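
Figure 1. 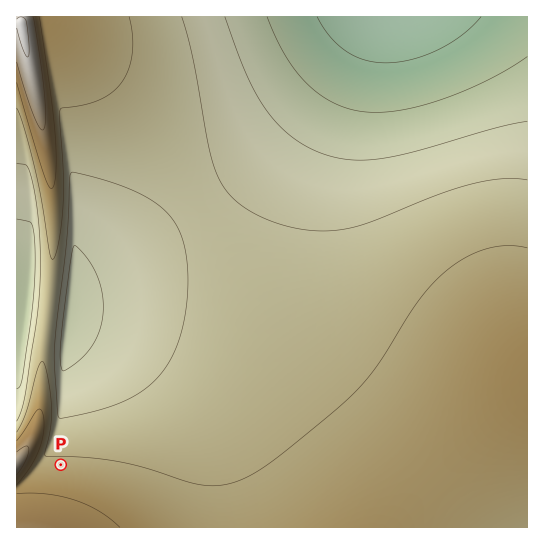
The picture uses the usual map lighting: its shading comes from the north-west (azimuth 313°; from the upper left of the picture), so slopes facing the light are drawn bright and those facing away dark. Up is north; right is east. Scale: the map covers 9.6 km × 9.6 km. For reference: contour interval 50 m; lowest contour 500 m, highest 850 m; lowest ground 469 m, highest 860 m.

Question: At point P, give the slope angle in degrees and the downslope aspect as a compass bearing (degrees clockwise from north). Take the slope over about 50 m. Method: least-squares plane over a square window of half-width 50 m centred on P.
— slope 4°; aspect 3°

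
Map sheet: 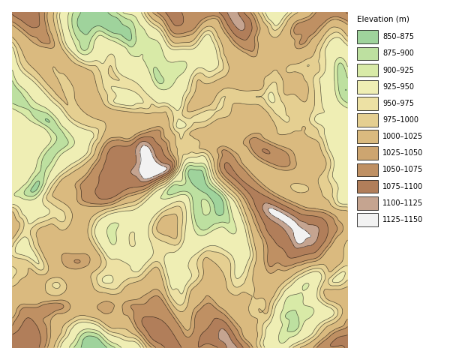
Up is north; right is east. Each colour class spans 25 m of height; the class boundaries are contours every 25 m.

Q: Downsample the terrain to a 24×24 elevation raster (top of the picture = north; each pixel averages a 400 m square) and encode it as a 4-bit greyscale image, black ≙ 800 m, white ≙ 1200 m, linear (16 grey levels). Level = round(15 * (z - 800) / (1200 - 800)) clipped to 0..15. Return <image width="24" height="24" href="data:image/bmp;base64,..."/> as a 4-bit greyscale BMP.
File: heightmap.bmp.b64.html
<image width="24" height="24" href="data:image/bmp;base64,Qk2WAQAAAAAAAHYAAAAoAAAAGAAAABgAAAABAAQAAAAAACABAAATCwAAEwsAABAAAAAAAAAAAAAAABEREQAiIiIAMzMzAERERABVVVUAZmZmAHd3dwCIiIgAmZmZAKqqqgC7u7sAzMzMAN3d3QDu7u4A////ALuWQzVoqqq7l1VnqqqYZWeKupq6h1RFeZqpiIiaqYqoh2RFV4iIiIiJl3iIh3VVeIh3iGZ4hmiHeIdVd3d4iGZndWeHaJh2dmZ4mHVVZVd2V6qqh2aIh1VlZ1VVWKvLqHeHh1VWeGRFaavMqXVniGZVZ2M0esy6mFVniamGVVM1irmIdlNYiquqdDNIqoh4dVRGeau8yEN6qIiIdVVFZ6q8uWWKiaqIdVVUVpqsqHeIipiIZVVEVniJl3iIiIeHVVRFd4iIh3Z4iHd2VURXeHZmZXh3d2d3VEV3iHZlVWiHd2eHVFeIiHZVRFd4iHh3VGiIdmZVRVVniIiHZHiXVFVEVmVomYiIZYqWQ0M1aZd5uXiZd6qWMzNGiqqbuWaKmQ=="/>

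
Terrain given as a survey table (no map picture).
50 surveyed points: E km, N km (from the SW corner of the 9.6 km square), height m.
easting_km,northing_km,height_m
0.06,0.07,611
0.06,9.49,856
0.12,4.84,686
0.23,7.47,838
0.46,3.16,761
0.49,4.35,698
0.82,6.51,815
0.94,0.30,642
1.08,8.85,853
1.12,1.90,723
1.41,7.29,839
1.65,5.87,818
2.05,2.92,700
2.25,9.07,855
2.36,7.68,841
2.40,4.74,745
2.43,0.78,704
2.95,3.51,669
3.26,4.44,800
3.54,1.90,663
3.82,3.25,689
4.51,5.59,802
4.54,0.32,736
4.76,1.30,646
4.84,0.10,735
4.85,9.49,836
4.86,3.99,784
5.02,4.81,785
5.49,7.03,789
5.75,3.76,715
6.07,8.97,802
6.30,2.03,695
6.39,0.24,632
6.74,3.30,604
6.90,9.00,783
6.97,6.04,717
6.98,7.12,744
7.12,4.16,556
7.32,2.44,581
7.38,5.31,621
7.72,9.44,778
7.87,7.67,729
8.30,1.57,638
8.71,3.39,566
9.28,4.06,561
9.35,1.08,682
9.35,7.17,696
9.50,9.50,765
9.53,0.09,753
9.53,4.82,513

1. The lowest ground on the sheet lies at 495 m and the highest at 860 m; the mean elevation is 725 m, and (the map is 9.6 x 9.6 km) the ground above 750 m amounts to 37.9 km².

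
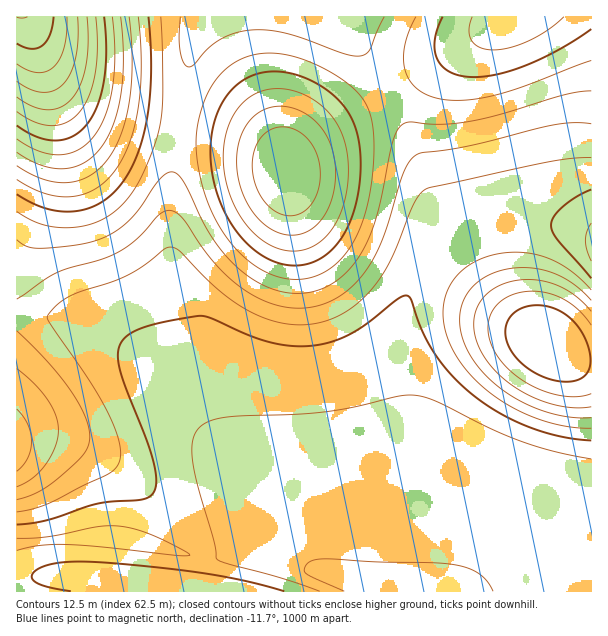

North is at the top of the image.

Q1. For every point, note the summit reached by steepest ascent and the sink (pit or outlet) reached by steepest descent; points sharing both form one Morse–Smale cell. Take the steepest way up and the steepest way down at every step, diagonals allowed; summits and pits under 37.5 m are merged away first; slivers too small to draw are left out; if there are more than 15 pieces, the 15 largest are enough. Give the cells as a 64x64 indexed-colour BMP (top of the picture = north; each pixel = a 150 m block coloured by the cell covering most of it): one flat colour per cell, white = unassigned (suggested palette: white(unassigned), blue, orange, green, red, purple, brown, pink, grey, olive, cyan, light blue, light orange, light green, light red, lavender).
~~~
<image width="64" height="64" href="data:image/bmp;base64,Qk12CAAAAAAAAHYAAAAoAAAAQAAAAEAAAAABAAQAAAAAAAAIAAATCwAAEwsAABAAAAAAAAAA////ALR3HwAOf/8ALKAsACgn1gC9Z5QAS1aMAMJ34wB/f38AIr28AM++FwDox64AeLv/AIrfmACWmP8A1bDFAGZmZmZmZmZmZmZmZmZmZmZmZmERERESIiInd3d3d3d3ZmZmZmZmZmZmZmZmZmZmZmZhEREREREiIid3d3d3d3dmZmZmZmZmZmZmZmZmZmZmYRERERERESIiInd3d3d3d2ZmZmZmZmZmZmZmZmZmZmYRERERERERIiIiJ3d3d3d3ZmZmZmZmZmZmREREZmZmYREREREREREiIiIid3d3d3dEZmZmZmZkREREREREZmYRERERERERESIiIiInd3d3d0REREREREREREREREREQRERERERERERIiIiIiJ3d3d3RERERERERERERERERERBERERERERERIiIiIiIid3d3dERERERERERERERERERBEREREREREREiIiIiIiInd3d0RERERERERERERERERBERERERERERESIiIiIiIiIid3RERERERERERERERERBERERERERERERIiIiIiIiIiIiJEREREREREREREREREEREREREREREREiIiIiIiIiIiIkREREREREREREREREEREREREREREREiIiIiIiIiIiIiREREREREREREREREERERERERERERESIiIiIiIiIiIiJEREREREREREREREQRERERERERERERIiIiIiIiIiIiIkREREREREREREREQREREREREREREREiIiIiIiIiIiIiREREREREREREREQREREREREREREREiIiIiIiIiIiIiJEREREREREREREQxERERERERERERESIiIiIiIiIiIiIkRERERERERERERBERERERERERERERIiIiIiIiIiIiIiRERERERERERERDERERERERERERERIiIiIiIiIiIiIiJERERERERERERDMREREREREREREREiIiIiIiIiIiIiIkRERERERERERDMRERERERERERERESIiIiIiIiIiIiIiREREREREREREMxERERERERERERERIiIiIiIiIiIiIiJEREREREREREMzEREREREREREREREiIiIiIiIiIiIiIkREREREREREMzEREREREREREREREiIiIiIiIiIiIiIiREREREREREMzMRERERERERERERESIiIiIiIiIiIiIiJEREREREREMzMxERERERERERERERIiIiIiIiIiIiIiIkRERERERDMzMzERERERERERERERESIiIiIiIiIiIiIiRERERERDMzMzMRERERERERERERERIiIiIiIiIiIiIiJEREREQzMzMzMREREREREREREREREiIiIiIiIiIiIiIkRDMzMzMzMzMxERERERERERERERERIiIiIiIiIiIiIiMzMzMzMzMzMzEREREREREREREREREiIiIiIiIiIiIiIzMzMzMzMzMzMRERERERERERERERESIiIiIiIiIiIiIjMzMzMzMzMzMxEREREREREREREREREiIiIiIiIiIiIiMzMzMzMzMzMzERERERERERERERERESIiIiIiIiIiIiIzMzMzMzMzMzEREREREREREREREREREiIiIiIiIiIiIjMzMzMzMzMzMRERERERERERERERERESIiIiIiIiIiIiMzMzMzMzMzMxERERERERERERERERERIiIiIiIiIiIiIzMzMzMzMzMzERERERERERERERERERESIiIiIiIiIiIjMzMzMzMzMzMRERERERERERERERERERFSIiIiIiIiIiMzMzMzMzMzMxEREREREREREREREREREVVSIiIiIiIlUzMzMzMzMzMzERERERERERERERERERERVVVVVVVVVVVTMzMzMzMzMzMRERERERERERERERERERFVVVVVVVVVVVMzMzMzMzMzMxERERERERERERERERERFVVVVVVVVVVVUzMzMzMzMzMzEREREREREREREREREREVVVVVVVVVVVVTMzMzMzMzMzMRERERERERERERERERERVVVVVVVVVVVVMzMzMzMzMzMxERERERERERERERERERFVVVVVVVVVVVUzMzMzMzMzMzERERERERERERERERERFVVVVVVVVVVVVTMzMzMzMzMzMxEREREREREREREREREVVVVVVVVVVVVVMzMzMzMzMzMzEREREREREREREREREVVVVVVVVVVVVVUzMzMzMzMzMzMRERERERERERERERERVVVVVVVVVVVVVTMzMzMzMzMzMxERERERERERERERERVVVVVVVVVVVVVVMzMzMzMzMzMzERERERERERERERERFVVVVVVVVVVVVVUzMzMzMzMzMzMRERERERERERERERFVVVVVVVVVVVVVVTMzMzMzMzMzMxEREREREREREREREVVVVVVVVVVVVVVVMzMzMzMzMzMzMREREREREREREREVVVVVVVVVVVVVVVUzMzMzMzMzMzMxERERERERERERERVVVVVVVVVVVVVVVTMzMzMzMzMzMzERERERERERERERVVVVVVVVVVVVVVVVMzMzMzMzMzMzMRERERERERERERFVVVVVVVVVVVVVVVUzMzMzMzMzMzMxERERERERERERFVVVVVVVVVVVVVVVVTMzMzMzMzMzMzERERERERERERFVVVVVVVVVVVVVVVVVMzMzMzMzMzMzMxEREREREREREVVVVVVVVVVVVVVVVVUzMzMzMzMzMzMzEREREREREREVVVVVVVVVVVVVVVVVVTMzMzMzMzMzMzMxEREREREREVVVVVVVVVVVVVVVVVVV"/>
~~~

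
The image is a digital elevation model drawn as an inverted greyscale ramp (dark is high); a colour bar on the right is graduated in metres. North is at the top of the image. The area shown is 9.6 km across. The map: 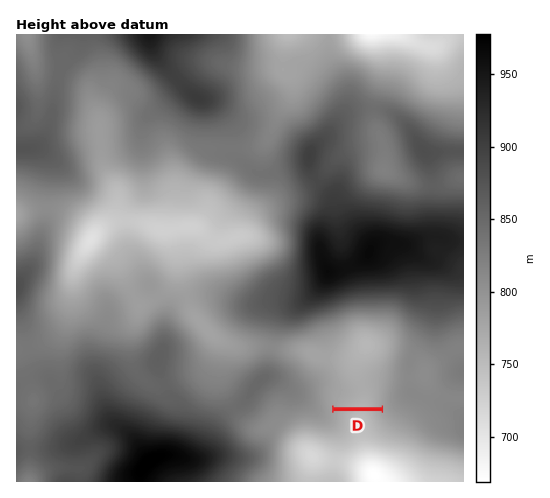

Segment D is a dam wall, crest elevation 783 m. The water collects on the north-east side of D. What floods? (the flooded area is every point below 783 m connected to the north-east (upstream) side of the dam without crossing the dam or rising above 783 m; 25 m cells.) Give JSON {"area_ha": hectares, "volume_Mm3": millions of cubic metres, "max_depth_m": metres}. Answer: {"area_ha": 213.4, "volume_Mm3": 23.64, "max_depth_m": 27}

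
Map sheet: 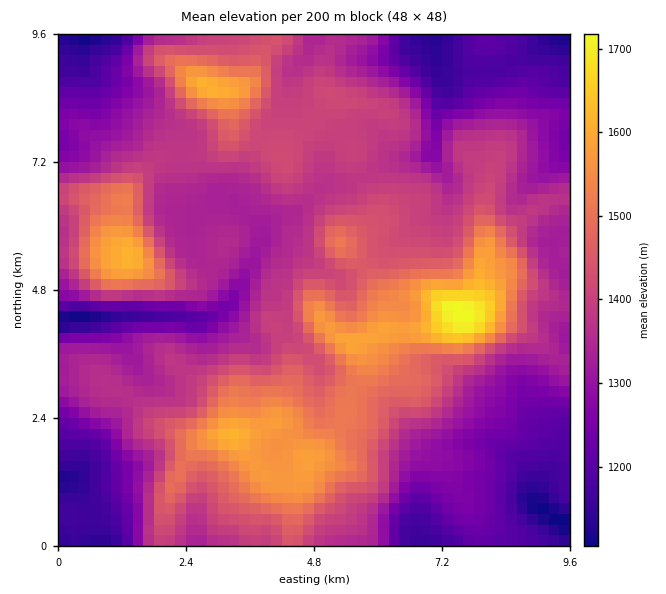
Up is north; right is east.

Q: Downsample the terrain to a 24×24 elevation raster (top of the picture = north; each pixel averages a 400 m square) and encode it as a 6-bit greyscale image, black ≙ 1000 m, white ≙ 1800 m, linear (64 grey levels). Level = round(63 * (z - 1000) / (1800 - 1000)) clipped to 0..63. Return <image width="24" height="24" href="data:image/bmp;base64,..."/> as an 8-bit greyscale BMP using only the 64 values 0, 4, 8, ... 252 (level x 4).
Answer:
<image width="24" height="24" href="data:image/bmp;base64,Qk12BgAAAAAAADYEAAAoAAAAGAAAABgAAAABAAgAAAAAAEACAAATCwAAEwsAAAABAAAAAAAAAAAAAAEBAQACAgIAAwMDAAQEBAAFBQUABgYGAAcHBwAICAgACQkJAAoKCgALCwsADAwMAA0NDQAODg4ADw8PABAQEAAREREAEhISABMTEwAUFBQAFRUVABYWFgAXFxcAGBgYABkZGQAaGhoAGxsbABwcHAAdHR0AHh4eAB8fHwAgICAAISEhACIiIgAjIyMAJCQkACUlJQAmJiYAJycnACgoKAApKSkAKioqACsrKwAsLCwALS0tAC4uLgAvLy8AMDAwADExMQAyMjIAMzMzADQ0NAA1NTUANjY2ADc3NwA4ODgAOTk5ADo6OgA7OzsAPDw8AD09PQA+Pj4APz8/AEBAQABBQUEAQkJCAENDQwBEREQARUVFAEZGRgBHR0cASEhIAElJSQBKSkoAS0tLAExMTABNTU0ATk5OAE9PTwBQUFAAUVFRAFJSUgBTU1MAVFRUAFVVVQBWVlYAV1dXAFhYWABZWVkAWlpaAFtbWwBcXFwAXV1dAF5eXgBfX18AYGBgAGFhYQBiYmIAY2NjAGRkZABlZWUAZmZmAGdnZwBoaGgAaWlpAGpqagBra2sAbGxsAG1tbQBubm4Ab29vAHBwcABxcXEAcnJyAHNzcwB0dHQAdXV1AHZ2dgB3d3cAeHh4AHl5eQB6enoAe3t7AHx8fAB9fX0Afn5+AH9/fwCAgIAAgYGBAIKCggCDg4MAhISEAIWFhQCGhoYAh4eHAIiIiACJiYkAioqKAIuLiwCMjIwAjY2NAI6OjgCPj48AkJCQAJGRkQCSkpIAk5OTAJSUlACVlZUAlpaWAJeXlwCYmJgAmZmZAJqamgCbm5sAnJycAJ2dnQCenp4An5+fAKCgoAChoaEAoqKiAKOjowCkpKQApaWlAKampgCnp6cAqKioAKmpqQCqqqoAq6urAKysrACtra0Arq6uAK+vrwCwsLAAsbGxALKysgCzs7MAtLS0ALW1tQC2trYAt7e3ALi4uAC5ubkAurq6ALu7uwC8vLwAvb29AL6+vgC/v78AwMDAAMHBwQDCwsIAw8PDAMTExADFxcUAxsbGAMfHxwDIyMgAycnJAMrKygDLy8sAzMzMAM3NzQDOzs4Az8/PANDQ0ADR0dEA0tLSANPT0wDU1NQA1dXVANbW1gDX19cA2NjYANnZ2QDa2toA29vbANzc3ADd3d0A3t7eAN/f3wDg4OAA4eHhAOLi4gDj4+MA5OTkAOXl5QDm5uYA5+fnAOjo6ADp6ekA6urqAOvr6wDs7OwA7e3tAO7u7gDv7+8A8PDwAPHx8QDy8vIA8/PzAPT09AD19fUA9vb2APf39wD4+PgA+fn5APr6+gD7+/sA/Pz8AP39/QD+/v4A////ADAwMEx4fGx4fICIiHh0bFA0NDxERDw0LDQ0OEx8hHSEjJCYmIh8dFQ8PExMRDgkJCw0QFSAlISMnKiwsKCMhGxMSFBQRDQoNCwwQFRwmJSYrLS0uLCklHRcWFhQSDg0ODg4SGR0kKiwuLSwtLSklHhkXFhQSEA8PERMWHSElKS4vLS0rKSgmIRwaGBUTEhEQFhobHR4fIikrKysoJyknJCIhGxgVExISGhwdHBsdHyQnJicmJCgoJiYkHxoXFBUWGhwbGRseHR8hICMjIykrKSckIh8aGBgaFhcXGBsbGBkbHSAhKC4uLSssLiwkHhwaCgsNDxARERQYHh8lLCorLS0yNzcvJR0aExUYFxgXGBYWHR4mKCQoKywzNjYxJh4cGyQrKigiHBoXGx0hISElJykrLDAuKR8aHykvMCgdGxsaGRwdISUjIiMjJCwtJxwaHiguLSIbGxsbGRsdJCcjISEgICgqIRsaHyUpJx0bGhoaGhscICIiIiAfHiMiHh0bISUoJx0bGxoaGx0dHR4fIB8eHCAgGxwcGhwfIR4dHRwcHiEfHR4eHR0aGx8gHBgXFRcaHB4eHiAhICEgHyAfHRsWHB8fHRgUFRYXGRwdHiMkISAgIB8fHh0WGRscGxcUFBMVFxoeJSkpIiAgICAgHxwTEhQWFhUUEBASFRokLzAuJx8fIR8dGxYPDRAREhEPDQ0QFyAoKigmJR4dHhsYFA8MDQ8ODg8OCwoMFB4gICEhIiEcHBsZEw0LDRAQDwwLA=="/>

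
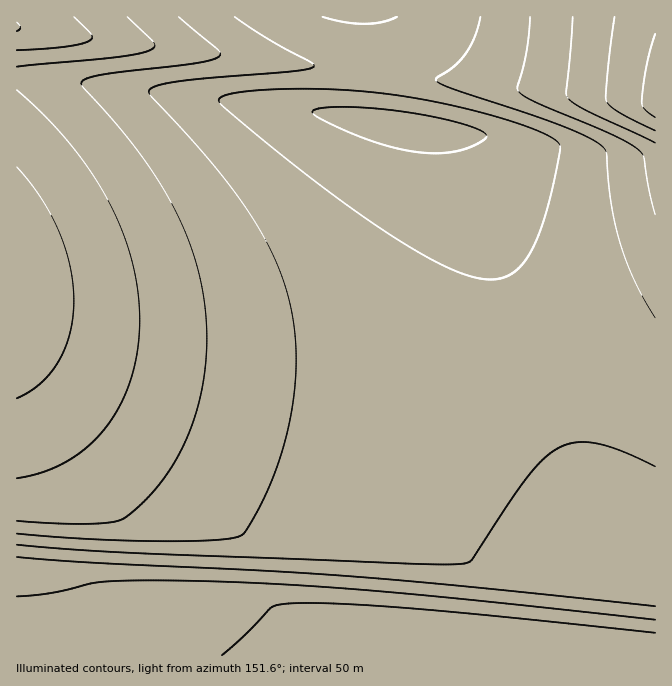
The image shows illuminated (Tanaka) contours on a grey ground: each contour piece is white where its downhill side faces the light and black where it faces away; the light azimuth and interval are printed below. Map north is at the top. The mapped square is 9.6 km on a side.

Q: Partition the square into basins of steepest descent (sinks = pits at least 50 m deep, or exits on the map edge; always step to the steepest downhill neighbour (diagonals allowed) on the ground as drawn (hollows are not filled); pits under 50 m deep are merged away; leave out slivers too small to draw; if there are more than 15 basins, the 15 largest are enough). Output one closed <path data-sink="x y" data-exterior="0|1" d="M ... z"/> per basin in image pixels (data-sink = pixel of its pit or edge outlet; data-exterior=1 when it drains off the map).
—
<path data-sink="17 283" data-exterior="1" d="M28 76l-12 1 1 579 614-1 0-20 7-48-2-9-13-18-32-53-30-60-18-44-29-81-35-129-16-53-5-7-121-19z"/><path data-sink="655 103" data-exterior="1" d="M655 16l-281 1 4 13 0 35-7 53 4 3 79 10 5 2 4 7 51 182 29 81 18 44 30 60 32 53 13 18 2 9-7 48 1 21 24-1z"/><path data-sink="17 27" data-exterior="1" d="M374 16l-357 0-1 59 354 44 8-54 0-35-2-12z"/>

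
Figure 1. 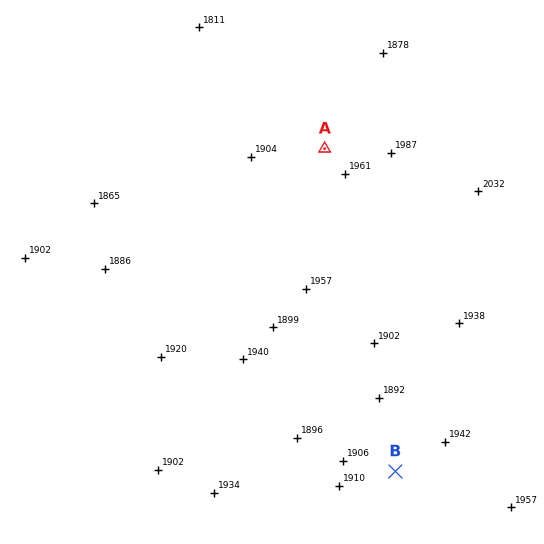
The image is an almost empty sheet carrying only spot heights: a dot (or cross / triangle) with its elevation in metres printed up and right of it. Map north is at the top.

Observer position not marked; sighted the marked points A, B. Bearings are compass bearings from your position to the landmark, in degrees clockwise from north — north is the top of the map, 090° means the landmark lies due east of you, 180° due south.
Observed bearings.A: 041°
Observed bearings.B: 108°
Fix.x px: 122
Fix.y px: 382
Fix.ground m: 1905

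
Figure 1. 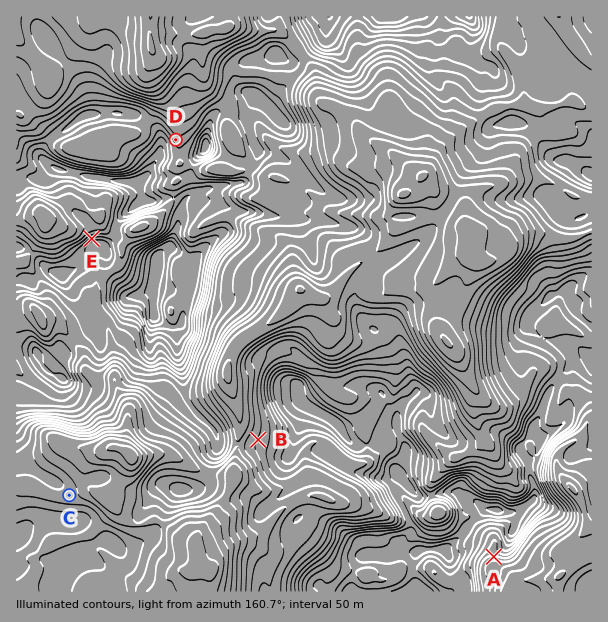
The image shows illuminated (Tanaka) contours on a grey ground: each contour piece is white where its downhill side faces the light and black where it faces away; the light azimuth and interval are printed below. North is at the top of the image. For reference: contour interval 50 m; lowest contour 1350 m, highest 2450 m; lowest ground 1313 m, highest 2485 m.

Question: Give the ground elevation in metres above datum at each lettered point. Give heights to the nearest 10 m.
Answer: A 1990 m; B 1810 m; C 1580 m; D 1980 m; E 2160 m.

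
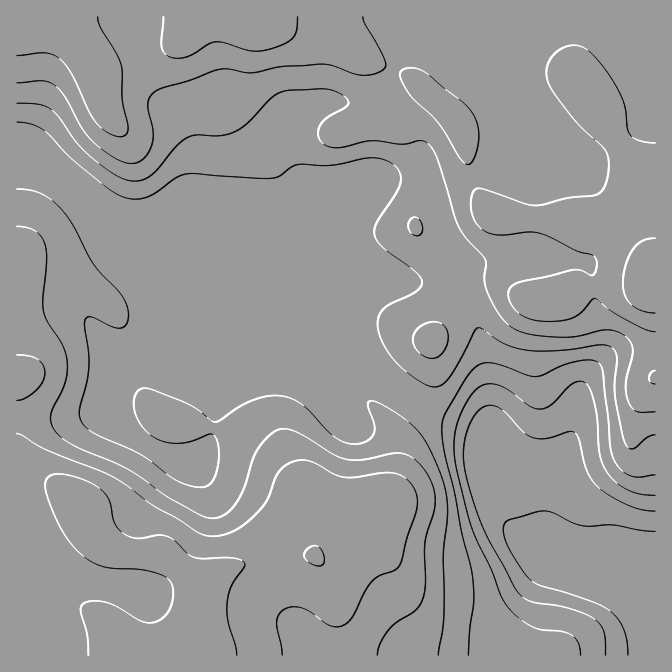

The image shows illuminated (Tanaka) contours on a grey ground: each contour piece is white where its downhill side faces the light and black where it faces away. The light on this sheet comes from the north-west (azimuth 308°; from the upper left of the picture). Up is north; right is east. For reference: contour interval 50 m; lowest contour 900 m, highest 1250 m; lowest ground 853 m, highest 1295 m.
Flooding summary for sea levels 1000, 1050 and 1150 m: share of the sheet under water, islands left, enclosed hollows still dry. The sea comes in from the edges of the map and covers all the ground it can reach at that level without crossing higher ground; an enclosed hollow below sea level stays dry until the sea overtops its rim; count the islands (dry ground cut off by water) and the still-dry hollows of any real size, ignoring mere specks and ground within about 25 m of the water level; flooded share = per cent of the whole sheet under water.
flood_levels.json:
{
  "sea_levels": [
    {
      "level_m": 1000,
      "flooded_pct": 10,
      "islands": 0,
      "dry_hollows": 0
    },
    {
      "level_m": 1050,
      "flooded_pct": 13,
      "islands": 0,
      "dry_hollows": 0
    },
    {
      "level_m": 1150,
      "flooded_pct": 51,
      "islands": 0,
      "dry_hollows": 0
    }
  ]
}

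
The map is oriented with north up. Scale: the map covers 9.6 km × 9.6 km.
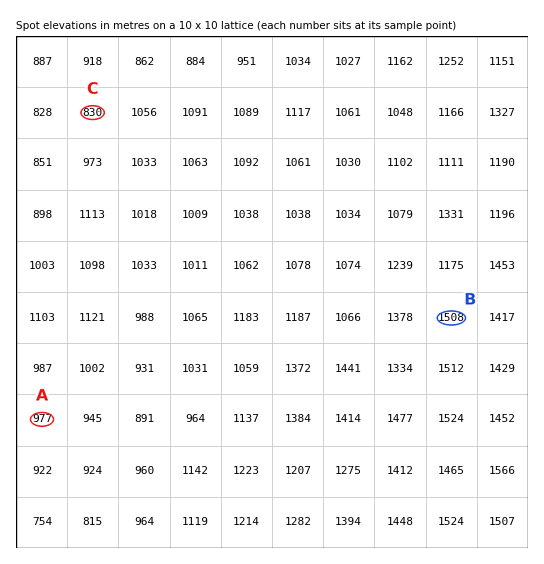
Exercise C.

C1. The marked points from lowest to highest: C A B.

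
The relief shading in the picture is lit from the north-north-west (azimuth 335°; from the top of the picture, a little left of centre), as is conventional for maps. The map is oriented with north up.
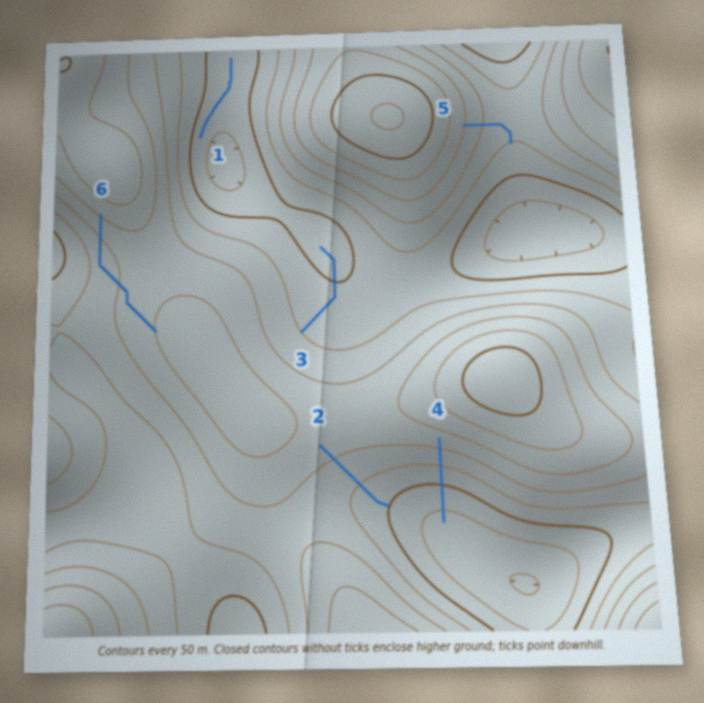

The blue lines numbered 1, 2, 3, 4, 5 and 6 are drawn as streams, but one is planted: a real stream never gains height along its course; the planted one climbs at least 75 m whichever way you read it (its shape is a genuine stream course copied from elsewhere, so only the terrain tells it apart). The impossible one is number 6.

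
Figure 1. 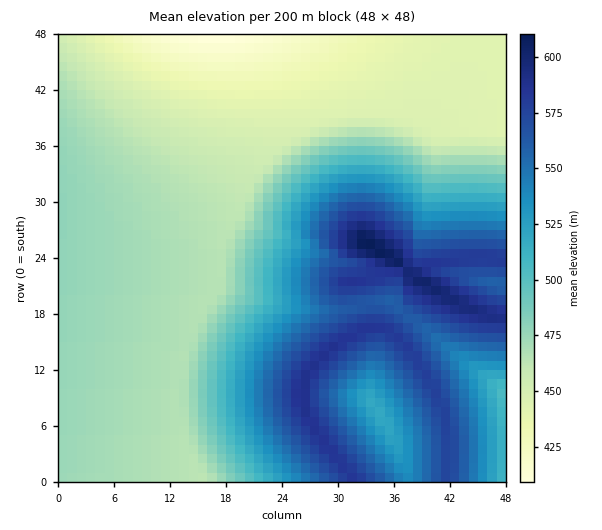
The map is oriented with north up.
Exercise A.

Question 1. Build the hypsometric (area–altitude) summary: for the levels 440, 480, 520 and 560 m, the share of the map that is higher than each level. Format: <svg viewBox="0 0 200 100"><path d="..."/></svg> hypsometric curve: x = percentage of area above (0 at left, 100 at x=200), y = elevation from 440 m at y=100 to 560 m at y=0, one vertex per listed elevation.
<svg viewBox="0 0 200 100"><path d="M184 100l-94-33-21-34-34-33"/></svg>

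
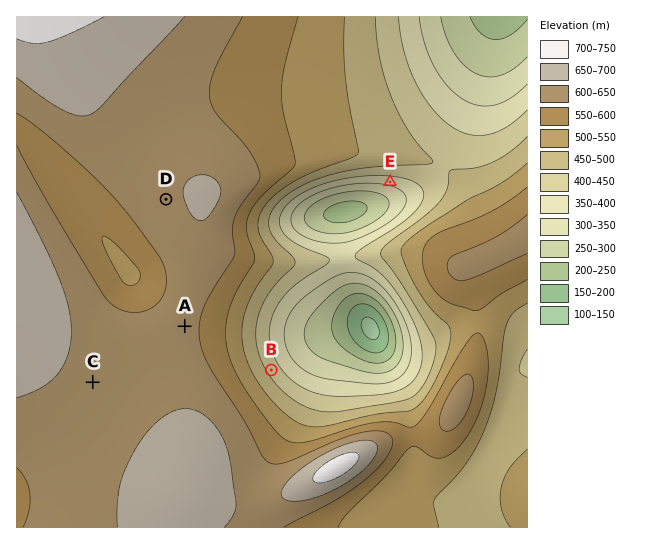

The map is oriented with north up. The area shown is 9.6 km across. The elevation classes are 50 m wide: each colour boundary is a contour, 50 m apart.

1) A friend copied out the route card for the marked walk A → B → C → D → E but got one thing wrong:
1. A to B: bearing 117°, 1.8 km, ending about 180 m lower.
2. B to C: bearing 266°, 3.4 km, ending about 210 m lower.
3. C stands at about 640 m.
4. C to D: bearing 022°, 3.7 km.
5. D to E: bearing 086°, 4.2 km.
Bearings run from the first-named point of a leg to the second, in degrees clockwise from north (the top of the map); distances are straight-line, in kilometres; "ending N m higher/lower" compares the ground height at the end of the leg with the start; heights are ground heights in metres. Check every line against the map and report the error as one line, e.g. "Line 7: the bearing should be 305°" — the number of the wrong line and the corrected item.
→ Line 2: it should read "ending about 210 m higher".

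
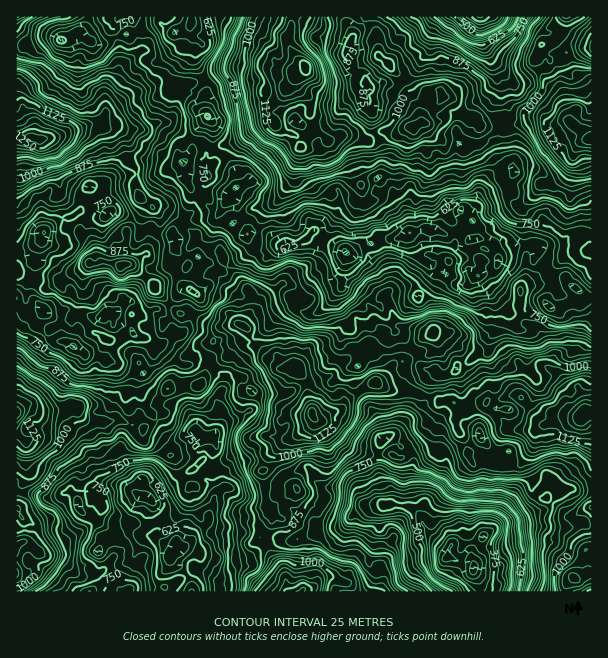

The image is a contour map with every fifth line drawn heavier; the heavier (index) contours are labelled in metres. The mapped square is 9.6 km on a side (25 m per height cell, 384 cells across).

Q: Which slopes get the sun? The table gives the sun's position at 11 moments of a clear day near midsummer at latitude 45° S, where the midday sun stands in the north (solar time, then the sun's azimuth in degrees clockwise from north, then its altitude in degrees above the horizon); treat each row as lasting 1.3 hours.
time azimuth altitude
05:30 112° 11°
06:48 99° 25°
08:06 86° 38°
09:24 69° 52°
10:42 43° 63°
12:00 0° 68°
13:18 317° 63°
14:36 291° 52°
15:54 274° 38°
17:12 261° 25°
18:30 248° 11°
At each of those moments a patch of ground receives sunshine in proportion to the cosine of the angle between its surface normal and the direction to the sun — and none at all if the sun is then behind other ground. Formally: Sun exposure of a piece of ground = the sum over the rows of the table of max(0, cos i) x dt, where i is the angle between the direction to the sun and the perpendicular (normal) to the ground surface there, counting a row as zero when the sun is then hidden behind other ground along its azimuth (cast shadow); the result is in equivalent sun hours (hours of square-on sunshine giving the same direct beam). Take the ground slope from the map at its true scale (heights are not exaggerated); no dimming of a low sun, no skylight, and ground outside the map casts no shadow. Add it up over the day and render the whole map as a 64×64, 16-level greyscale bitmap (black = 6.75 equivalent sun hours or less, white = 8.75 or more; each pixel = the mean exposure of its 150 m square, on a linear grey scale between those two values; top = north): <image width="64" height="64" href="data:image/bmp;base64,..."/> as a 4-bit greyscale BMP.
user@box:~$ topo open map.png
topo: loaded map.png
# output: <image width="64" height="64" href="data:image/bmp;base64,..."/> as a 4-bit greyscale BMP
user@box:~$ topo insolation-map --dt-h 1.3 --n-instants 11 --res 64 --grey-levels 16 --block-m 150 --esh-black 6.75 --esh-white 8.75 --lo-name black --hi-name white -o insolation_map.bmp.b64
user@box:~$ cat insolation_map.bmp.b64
<image width="64" height="64" href="data:image/bmp;base64,Qk12CAAAAAAAAHYAAAAoAAAAQAAAAEAAAAABAAQAAAAAAAAIAAATCwAAEwsAABAAAAAAAAAAAAAAABEREQAiIiIAMzMzAERERABVVVUAZmZmAHd3dwCIiIgAmZmZAKqqqgC7u7sAzMzMAN3d3QDu7u4A////ADAWq7i+//zd7sy87Li+7t7cm6ze7Ku7mJvd3JiLuat1ulScvN7/7t7e673su6zu7d697c7cu8l5rJmrmJuYzuze2Fve7///7e3d3uzdus3c3c3bvN2cyqrKSHu4eYrN/+7Kac7M7f/szO7uy93Myrurqavd3Yy7iKo1VImHrO3/3u68urrf7/qK7t2r277qmrqs3dzNu8pEmFRGmGfN7d7u7c3JrN7+66q9y83M3u/u7u7d3t7JyFN4Z3a6iL7d7t7s3uyazu3Llaq93d3v273v3tzOu9qIZDiSZpl63u7tzuzN7dvu3e3amr7bvO3Mzd+8vMy6ynpzRSIAaIvM3v7u3szdy67u7f7KzMvdzP/tzal87LrKmYMAAAABa+3u2u2rvtm8ve3bzJqa3e3e/9zOuGre7cmahgAAACNonO7d7JveuN687raYvbne677v267qmFhWeqmkAAAABXzs7t3pNYy83tzMiqvu6a24nu7uztyZmZl3hjEAAAE2rv3Nvd2EaKrLhnmojf/9mYZ8zu7clmZ3hFYxABRDQBOO/9qt3tl4rcyWc0ec3/7NqL7M3uvGRGeFaFEVi6iZuoebzdyqmnWLzMlCEnzd/uutzcmGaZdGiGaquazL7//+x0ibyXd1iJvN76QI7+7t3am9yWIniInO7v67/q3//+25U0ZFzburmHmKmbve7c3LmsnNyVFkaL3e/avane3adoqpdErv7r3M2piu29rMvLut3e7smIdUaIvbfNyty5qqncyqm5zdzMzd2u/8ynaZjMzdzdzMqnRDRXu+6863nf/u7tyqitzNy+/+7//rqHq8vcvO3N7tyIlVma3d7ti/7t7+7e3t3u78vu7v/v6Xisq4ib7t3e3aqnhorc3f/d663u7u7+7d3Mze7v/uy6iHy7vMzu3d7e1kaarO7/7+/szsze7u7cy6eL7d7/7d7KV83Mm9vf7s7tu9/+3M7e/+79vd7v7bu9ypu8vN3t/+/Gruuqu87u7u3u7v7t3N7t3d3N7szqq829zNzKve3d3v26mXre7e7tzL3u7u/r7uzu793dur3Lu87L25fc7u3u/M3Jv//+3u29///sqcvd3O7u7uu7zKzb3bm6m/7e7u7d7Lzv/u7e7f/////tyr3d7sqp3t3Kzt7paJvN7+3u3u7e7+3e3d7s7////Lzt3N3tu7uq3tvey5eb7v/u3O7e7LzO7uyYve3O7//t7u7bzdy83s3cv/7u3u/u797euc3dzO3u3bmb3s///u7u7sze7u7+p5zf/+7//u/t/u/Mzt3u7u7t3cu97/78uYm6vO7u7+vM3v/uzeyojN7s3O7Mut7v7u7MvLvP//nLmYeJzt3e7d3/7umIrM2s3qdbzrzdz//t3d7Jy73+/cvcvNzMvM3Lve/r28jc3sx3iMvLu93u7u7L79q5ze7+zO7tzMy7zcrv7qz+3uvbtAJt7dq8ve7Lze7u3LvL3e7u7u3MzN3e7v7Zjv7v3ZVUdp7u7e7u7cyqz+3srM3N7u7u3rqt7d7v/LrO3u7svtzdzM3/7+3tzcuKve2Mve7t3tzdqs7d7//srP/t7tuu7Mvd3f7s3u3u26nN7pys7dzd3+7unMzv/+7//bzu7c3O/+7t3e7/ze3dze7+tn7v3d7u7u7v3e7+3v7si9zd/t7+3/3d7u3e3Nurrv7Hib7e7v///uy8rMqc7+12i//+3N7e6r7+7u7My3nM7bhmRZq93d3/7ZRoi8u83IiM//29ztusz+7u7+3K27y5qrmId4mJ3v6mR4e9vMzMuqq9/6q5vM3O/u7v3ch6ZXndzau6loe73cu73avJeLvdzL3/6Yi+7t3u7N7t3rh2je3v7dvNqYYleK39p2nLxlne3O/9vO3t7d3szu3Mymq9/NzP7tqqRjOLvt3KzMu3JWvLms3e/e7uzcqpzKrMyqd679/duZi6h3m97c/ruXtQFDRHmb3r3u3N7dyoZ3dTQjrdnLt2qqvInOzs3rhomaMAE0VprezM7d7/yYVkd3dUJruZmJy7maqa3d3IVGmlIQADaZjOy83b3v/aZEZEiKuDeIe5et27uqrLimRJyodYiDNYq6u8m87u/tlEADv+7cearIenu93/26p4VozLjd7dyJurvJq9re7d2GESnf7f/M/+zLmc7tzM25dZzt7t3t3d3c7e7MvN3LyphWne7//u7d7t7sqrzu3tuprdz/7t3LrN3u3t7uypiYd5v9y97d7buu7v/uve7t7sve3+7+3Mu8zO7e3u64c4d2nP29/c3szK3u/+3v7t3u3O3f7v67zMu87t7O7aZ1qGa87Jrcu+27zu///czuzO3c7u29/b3uy53t7s3buoinab7c3NyqzsvO7+//7tvM7dzO7//9zt27q97u7qu7qHV63c7riIu92L3u7c3u65ze287t78zd27ur3u7tzMzJVZy67e67m8vFqN7dy83ZrLqq7u/9eLuqy4i/7tzMzKur267u7sqLyYSu3u3v7anLi6vv7srNy7zMyZ7uyrvLqpvLzu7umYu3mO7u7t7LiKqsvu/u3O/szMzKru/5q8ubirze7f28qop67u7tzMhqqcu97u7Nvcyq3Jau7+iM3KuorN7M7a3MmYzu7c3LhGRUmqv/7bu7qXesu9rOyYe7uqub3t3tirvYnO7szNqGZGM2i+/smUEzNWrM7aqYmIu5zJnO7e7LzLnd7czcp3VGlzVqvZiF"/>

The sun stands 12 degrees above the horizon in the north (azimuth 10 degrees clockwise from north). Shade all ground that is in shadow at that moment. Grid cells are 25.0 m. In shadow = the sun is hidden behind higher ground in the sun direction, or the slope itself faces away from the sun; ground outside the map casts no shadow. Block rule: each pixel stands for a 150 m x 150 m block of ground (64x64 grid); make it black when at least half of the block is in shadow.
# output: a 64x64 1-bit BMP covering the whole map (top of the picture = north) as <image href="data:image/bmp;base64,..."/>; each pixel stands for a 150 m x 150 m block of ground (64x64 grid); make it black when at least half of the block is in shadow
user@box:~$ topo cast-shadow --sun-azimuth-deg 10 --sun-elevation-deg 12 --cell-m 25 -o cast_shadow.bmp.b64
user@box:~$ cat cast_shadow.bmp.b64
<image width="64" height="64" href="data:image/bmp;base64,Qk0+AgAAAAAAAD4AAAAoAAAAQAAAAEAAAAABAAEAAAAAAAACAAATCwAAEwsAAAIAAAAAAAAA////AAAAAAD7gBAAGAH/BzoAEAAAA/8AGAAAAAAD/yAwAAAAAAf/gAAAImAAD/+AAAD0AAAP/8AAQPgOAA//wIAAcRQAH//BAABwAIf//+EAD/gBx////DgfwOHv///+/j/B5f////7//4H/////////wM////////+B7///w////wD3/52H/4P8APP//8//AHhcAP/5n7+DEL4AD/E4A8AAPYAD+hgAAAA54AP4AwAAAPwwA/gAAAAADz4BgAAAAAADfgAAAAAAAAP4AAIAAAAAAWAAB4AAAQAAwAAEwAADwAAAAAYAAAaAA8AAAAAAADBgAAAAAAAZ8wAAAAAAAD//gAAAAAAAv/8AAAAAACG7/hgAAAAAD8P8FAAAAAAf4fwAAAAAAD7gAAAADAAHfvAACA/+AB/8+AAAP//8D/74AAB//////vwDQH///////g8Af///////fgD//f/6f//8AP/4//x//+AB/////D//4AX////4f//wAP////n///AA////////+AH/////+//5AfwP/g/zAHZA/AB8M+AAAAP4AAHAxAAAB8MAAEAAAAAP5wAAAAAAABfHAAAAAAAAB8GBAAAAAAAHgcHAAIAAAAOQA8ABwAAAAAABgABAAAAAAAAAAAAAAAAAAAAAAJ7AAAAAAAAC/9hEAAQAAA//CAAADAAADw=="/>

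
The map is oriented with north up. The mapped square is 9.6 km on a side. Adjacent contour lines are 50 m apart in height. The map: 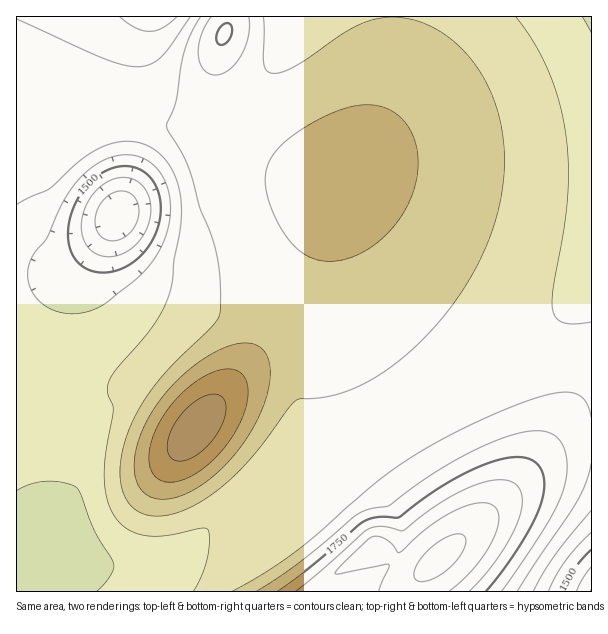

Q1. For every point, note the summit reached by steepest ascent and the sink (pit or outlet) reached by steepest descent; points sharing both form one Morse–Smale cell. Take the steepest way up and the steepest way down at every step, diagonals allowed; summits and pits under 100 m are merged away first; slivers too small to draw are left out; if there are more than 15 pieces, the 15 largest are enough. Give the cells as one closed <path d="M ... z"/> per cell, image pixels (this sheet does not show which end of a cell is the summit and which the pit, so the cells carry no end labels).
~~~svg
<path d="M591 16l-361 0-13 40 0 25 6 21 9 18 23 26 20 14 25 12 26 8-15-2-36-10-23-10-48-25-51-13-28-2-30 8-30-2-1 29 3 6 48 50 3 6-45 64-6 17-7 58-8 158-4 28-5 11 31 5 31 10 26 0 31-8 24-12 36-28 54-19 33-17 114-68 83-54 31-24 39-35 16-17z"/><path d="M63 124l-22 0-25 4 1 464 397 0 6-16 54-48 69-68 24-14 25-3-1-159-15 17-39 35-73 52-141 87-47 24-54 19-36 28-24 12-31 8-26 0-43-13-18-1 8-40 8-158 7-58 6-17 45-64-3-6-48-50-3-6z"/><path d="M228 16l-127 0-15 17-12 24-8 36-2 30 31 3 30-8 28 2 51 13 48 25 23 10 36 10 15 2-26-8-25-12-20-14-23-26-9-18-6-21 0-25 12-33z"/><path d="M591 444l-24 2-24 14-69 68-54 48-5 9 0 6 176 1z"/><path d="M99 16l-83 1 1 110 47-4 2-30 6-27 10-25z"/>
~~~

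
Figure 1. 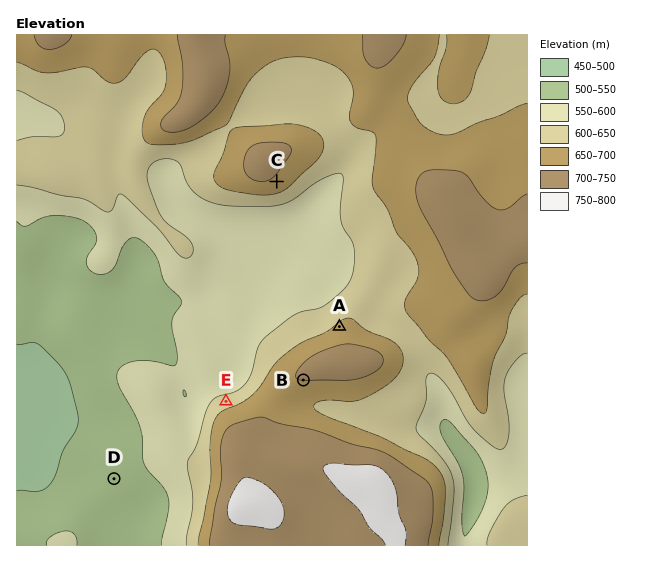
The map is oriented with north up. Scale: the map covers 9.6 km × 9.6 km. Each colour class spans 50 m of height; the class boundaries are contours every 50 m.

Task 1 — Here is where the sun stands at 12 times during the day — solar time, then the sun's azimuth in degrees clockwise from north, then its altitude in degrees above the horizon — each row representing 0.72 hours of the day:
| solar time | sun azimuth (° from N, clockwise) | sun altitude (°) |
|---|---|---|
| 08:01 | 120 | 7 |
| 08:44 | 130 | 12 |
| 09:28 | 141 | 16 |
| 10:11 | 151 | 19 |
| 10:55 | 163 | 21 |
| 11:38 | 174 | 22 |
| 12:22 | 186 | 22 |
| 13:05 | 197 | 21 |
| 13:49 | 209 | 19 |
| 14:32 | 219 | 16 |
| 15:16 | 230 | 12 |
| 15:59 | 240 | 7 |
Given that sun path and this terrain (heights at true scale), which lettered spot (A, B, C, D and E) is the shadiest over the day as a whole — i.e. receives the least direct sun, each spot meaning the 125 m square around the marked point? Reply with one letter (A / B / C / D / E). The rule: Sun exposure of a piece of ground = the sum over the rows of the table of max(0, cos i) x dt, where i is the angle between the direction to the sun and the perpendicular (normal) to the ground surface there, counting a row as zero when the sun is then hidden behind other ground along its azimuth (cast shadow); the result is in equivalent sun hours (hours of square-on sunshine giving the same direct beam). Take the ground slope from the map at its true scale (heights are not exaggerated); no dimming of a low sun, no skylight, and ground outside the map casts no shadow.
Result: E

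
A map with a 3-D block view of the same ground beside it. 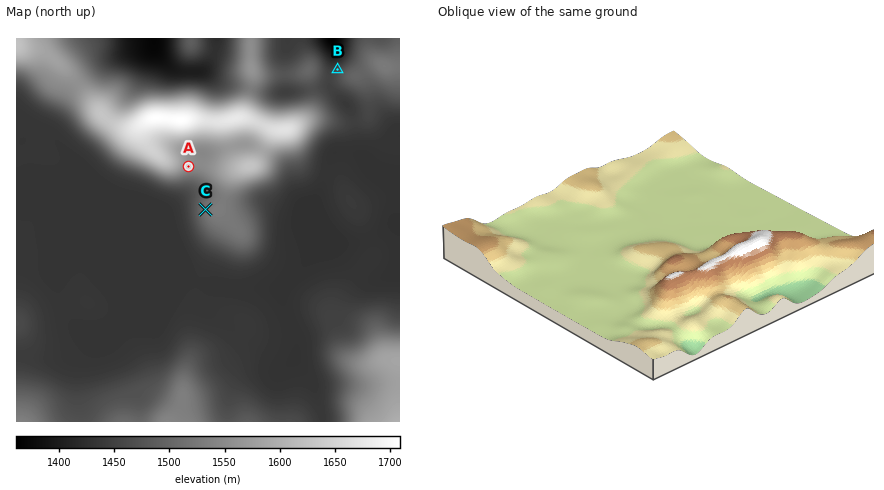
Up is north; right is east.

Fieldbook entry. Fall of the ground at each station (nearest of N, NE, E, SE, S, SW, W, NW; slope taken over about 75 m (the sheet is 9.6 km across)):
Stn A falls SE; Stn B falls NW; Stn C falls W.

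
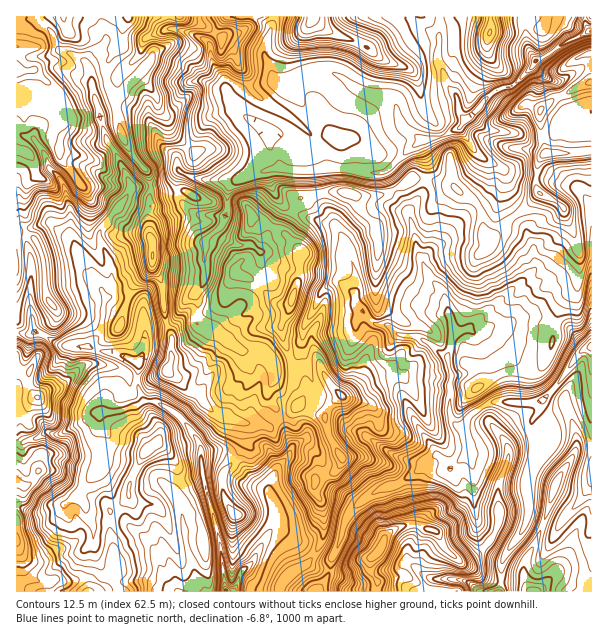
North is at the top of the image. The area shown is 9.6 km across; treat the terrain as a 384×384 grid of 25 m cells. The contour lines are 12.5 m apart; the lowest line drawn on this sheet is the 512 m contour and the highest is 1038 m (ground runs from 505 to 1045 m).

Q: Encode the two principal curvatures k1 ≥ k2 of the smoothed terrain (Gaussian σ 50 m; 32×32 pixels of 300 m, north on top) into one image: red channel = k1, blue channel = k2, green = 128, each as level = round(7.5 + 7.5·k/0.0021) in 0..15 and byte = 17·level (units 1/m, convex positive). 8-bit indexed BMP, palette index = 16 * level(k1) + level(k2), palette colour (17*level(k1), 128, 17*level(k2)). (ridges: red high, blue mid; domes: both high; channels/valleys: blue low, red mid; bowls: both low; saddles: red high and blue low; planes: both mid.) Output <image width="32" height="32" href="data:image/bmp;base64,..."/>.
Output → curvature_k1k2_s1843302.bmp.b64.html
<image width="32" height="32" href="data:image/bmp;base64,Qk02CAAAAAAAADYEAAAoAAAAIAAAACAAAAABAAgAAAAAAAAEAAATCwAAEwsAAAABAAAAAAAAAIAAABGAAAAigAAAM4AAAESAAABVgAAAZoAAAHeAAACIgAAAmYAAAKqAAAC7gAAAzIAAAN2AAADugAAA/4AAAACAEQARgBEAIoARADOAEQBEgBEAVYARAGaAEQB3gBEAiIARAJmAEQCqgBEAu4ARAMyAEQDdgBEA7oARAP+AEQAAgCIAEYAiACKAIgAzgCIARIAiAFWAIgBmgCIAd4AiAIiAIgCZgCIAqoAiALuAIgDMgCIA3YAiAO6AIgD/gCIAAIAzABGAMwAigDMAM4AzAESAMwBVgDMAZoAzAHeAMwCIgDMAmYAzAKqAMwC7gDMAzIAzAN2AMwDugDMA/4AzAACARAARgEQAIoBEADOARABEgEQAVYBEAGaARAB3gEQAiIBEAJmARACqgEQAu4BEAMyARADdgEQA7oBEAP+ARAAAgFUAEYBVACKAVQAzgFUARIBVAFWAVQBmgFUAd4BVAIiAVQCZgFUAqoBVALuAVQDMgFUA3YBVAO6AVQD/gFUAAIBmABGAZgAigGYAM4BmAESAZgBVgGYAZoBmAHeAZgCIgGYAmYBmAKqAZgC7gGYAzIBmAN2AZgDugGYA/4BmAACAdwARgHcAIoB3ADOAdwBEgHcAVYB3AGaAdwB3gHcAiIB3AJmAdwCqgHcAu4B3AMyAdwDdgHcA7oB3AP+AdwAAgIgAEYCIACKAiAAzgIgARICIAFWAiABmgIgAd4CIAIiAiACZgIgAqoCIALuAiADMgIgA3YCIAO6AiAD/gIgAAICZABGAmQAigJkAM4CZAESAmQBVgJkAZoCZAHeAmQCIgJkAmYCZAKqAmQC7gJkAzICZAN2AmQDugJkA/4CZAACAqgARgKoAIoCqADOAqgBEgKoAVYCqAGaAqgB3gKoAiICqAJmAqgCqgKoAu4CqAMyAqgDdgKoA7oCqAP+AqgAAgLsAEYC7ACKAuwAzgLsARIC7AFWAuwBmgLsAd4C7AIiAuwCZgLsAqoC7ALuAuwDMgLsA3YC7AO6AuwD/gLsAAIDMABGAzAAigMwAM4DMAESAzABVgMwAZoDMAHeAzACIgMwAmYDMAKqAzAC7gMwAzIDMAN2AzADugMwA/4DMAACA3QARgN0AIoDdADOA3QBEgN0AVYDdAGaA3QB3gN0AiIDdAJmA3QCqgN0Au4DdAMyA3QDdgN0A7oDdAP+A3QAAgO4AEYDuACKA7gAzgO4ARIDuAFWA7gBmgO4Ad4DuAIiA7gCZgO4AqoDuALuA7gDMgO4A3YDuAO6A7gD/gO4AAID/ABGA/wAigP8AM4D/AESA/wBVgP8AZoD/AHeA/wCIgP8AmYD/AKqA/wC7gP8AzID/AN2A/wDugP8A/4D/AIamt6WWl5aGdpfnsMGWyKV0k7W2x5WlweCwsqW3p4eGl5aGhoaomIaGlvfAwpSWt8eQ5+ikdJWm+feCpLaWqIa4lqaFdbiHhpaF+MC2g5d2xqCS1vhyhsbGo9aA94OXhsd0dpeFp4WGp4X10MeThnWm1JC4+fXW+aZx5qSQ1YWWtHN1lpanl5anluD06rSFdMfGgKKVp8jWpIHIyHD3c6bXlYOEl5a3hoXHoPeFdISF2LR0cnGDhLWShNeUceenhKbY2IN2dsdlhseQ94WFgri41qd1laOFhIZ1tsWCtfd0lsjHlIaGtre3poC1priSg6am6Nezg4WFlnZ1+IOD1rSSoaKUhoaXuLiDkpaXlMeSdOZ0grXIo8aVhqbXhHaVxKe0xnR2hobHtYCnuKenpqelxnSFt4Wzp5KUyZaGh6aVltmVdHaWlKFwtteGhpaGqIa22Lang7eFw7OAcpODuHaltdeVdXak1ce3p3aGl3WXhea2loaWl5aTyNamuKKzltazlOfGxpOl6JaWp4aXdKemtXOnlpeolqSXh5eX6IC1xPhwcpKDlXL3lYeGhXWVpceVdLeEt6WTpYeHh4e4tnCBsLaVlNmVcveFdYaXp8eT1XV1ppOTpbiEdoZ3h5i1sqOW6aWFp6WC9KSWl4d2ltehtoaTtpeGhoWGhod2h5bDo+eVdoZ2tYH2c5SndpaV+HK2hLWmd4eFlpeGhoeHmMOz1nZ2hoWV5raFcreYl3bGt4OFtaeGhoSYqIeGhoeHw6PXhnWWhYX5poWDp7iFhqfIg3Wmt4d0l5e4mIeGh4fEtch1haSnlfiFZXSVtJWXx7eEdKe3l4SFhpeol4WGl7Slc4WVo5SW16aVpnHGuLaVhHSGtqiFpoeGlpanhobHhLZkpKTYcXXndJTXwPm3c6aXhaenlXWWl4enhoa1tuiDttbA+be1cPST1qOBkbXFxsbn+MXV15aXuJeGdce1c4WGwtK1pZPD+XKiloWFhYSEg4KBg3K1xqXHhYRjtZV0dbeh2KamoPZ0grW4yZaHh4eHh4iHmIODxuiBpti06NfXhZanlqPlp4LHlJaGhod3h4eIiIiHhoSikMazgYOldoaHh4e4gceWlMiVhIZ2hpeXh4eHh4eGqKiUgMX4xbd2h4eHp5eCp5fFpteVdYenhoaIh4eGhnanh4PFkMP419aGl7eVhZSGp7Z0gpNjtZV2hoeHhYSElceFhpbGwLDQssaWlZWElpeU2IaVtMTXdIWEc3Nzx+fHpoSGl9engMD496enk7eWl6Wj57WQ2KZzpNintvfYl3aHhYWn2IWj1ZDghoS3h4aHuKWxw8akxLSCt8i1hISEhoeFhoX3hZWoyKA="/>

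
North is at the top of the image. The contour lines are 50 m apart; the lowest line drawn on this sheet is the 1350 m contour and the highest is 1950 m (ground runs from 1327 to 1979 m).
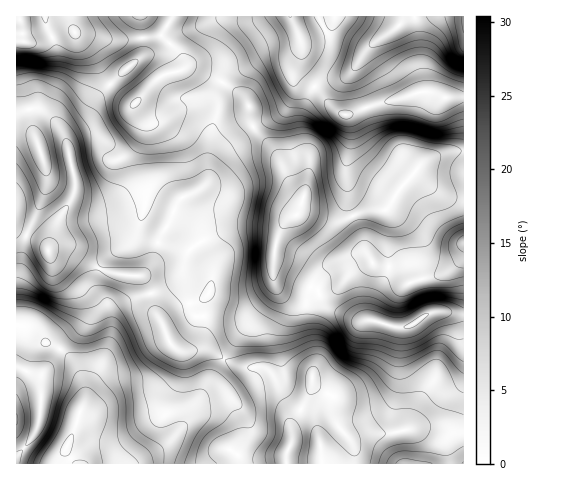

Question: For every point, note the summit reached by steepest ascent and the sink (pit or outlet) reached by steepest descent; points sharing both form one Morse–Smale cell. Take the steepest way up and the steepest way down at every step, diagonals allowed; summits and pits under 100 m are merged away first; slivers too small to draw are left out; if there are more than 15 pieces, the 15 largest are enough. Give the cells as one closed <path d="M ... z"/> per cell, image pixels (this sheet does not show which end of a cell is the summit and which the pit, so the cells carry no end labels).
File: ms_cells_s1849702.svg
<path d="M172 16l-156 1 0 212 6 5 19 7 7 8 8-2 13 1 22 16 12 6 19 5 19 1 9 14 5 22 8 13 7 18 10 8 9 0 10-8 3-6 1-36 8-13 1-22-12-24-11-12-16-8-5 2 11-24 22-11 6-8 4-48 7-21 0-21 3-9-31-15-7 2 1-7-3-8-19-18z"/><path d="M17 230l-1 137 19 8 4 4 1 34-3 15-8 14-13 14 0 7 117 1 29-16 19-18 8-19 27-36 8-17-16-8-22 2-14-6-17-34-5-22-9-14-19-1-19-5-12-6-22-16-13-1-8 2-7-8-19-7z"/><path d="M223 82l-5 9 0 21-7 21-4 48-6 8-22 11-10 23 9 1 11 6 11 12 12 24-1 22-8 13-1 36-3 6-9 7 18 0 16 9 29-45 21-24-1-21 4-32 7-14 14-10 5-18-15-16-14-29-22-25-5-23-6-8z"/><path d="M314 288l-3 0-2 3-4 15 1 19 9 30-3 28 7 6 13 8 1 20 5 9 10 11 5 1 11-4 26 0 33-7 17 0 15 5 9 0-1-118-21-3-10 1-20 13-16 3-22-8-17 0-22-9-12-9-5-11z"/><path d="M314 87l-12 28 0 21 7 22 0 14-10 41 13 1 17 7 12 0 24-10 21-1 12-18 26-30 22-10 18-1-1-55-19 2-14-6-10 0-15 6-31 7-28 10-10-5z"/><path d="M463 151l-17 1-22 10-26 30-12 18-21 1-24 10-12 0-22-8-8 0-9 5-8 9-5 10-3 18 1 15 36 17 7-13 10-8 20-10 15-3 14 13 23 3 10 13 36-9 14-13 4-5z"/><path d="M224 359l-11 19-24 33-6 15-7 9-14 13-28 16 153-1 0-11 4-8-1-33-15-33-10-10-22-1z"/><path d="M463 16l-60 0-6 12-23 15-9 9-16 22-12 5-16 2-6 7 21 22 10 5 28-10 31-7 15-6 10 0 14 6 19-2z"/><path d="M363 253l-29 9-11 7-8 10-4 8 7 4 2 8 8 9 29 12 17 0 22 8 16-3 20-13 32 1-1-58-1 4-16 14-36 9-10-13-23-3z"/><path d="M313 384l-8 19-14 22 0 19-4 8 0 12 177-1 0-30-9-1-15-5-17 0-33 7-26 0-11 4-5-1-10-11-5-9-1-20z"/><path d="M334 16l-161 0-11 20 19 18 3 8-1 8 7-3 32 15 8-9 19-7 14-9 28-4 10-10-2-8 6 2 22-9 6-7z"/><path d="M274 268l-1 1 0 23-20 22-28 46 18 7 19 0 11 8 16 32 2 21 1-7 13-18 7-18 3-30-10-37 0-12 6-19-35-17z"/><path d="M300 44l-9 9-28 4-14 9-19 7-7 9 18 12 6 8 5 23 22 25 14 29 16 18 5-25 0-14-7-22 0-21 12-28-14-16 2-18z"/><path d="M402 16l-67 0-2 5-6 7-18 8-9 0 2 17-2 18 2 5 12 11 7-6 25-4 7-7 12-18 9-9 26-18z"/><path d="M19 367l-3 1 1 88 17-21 6-22-1-34z"/>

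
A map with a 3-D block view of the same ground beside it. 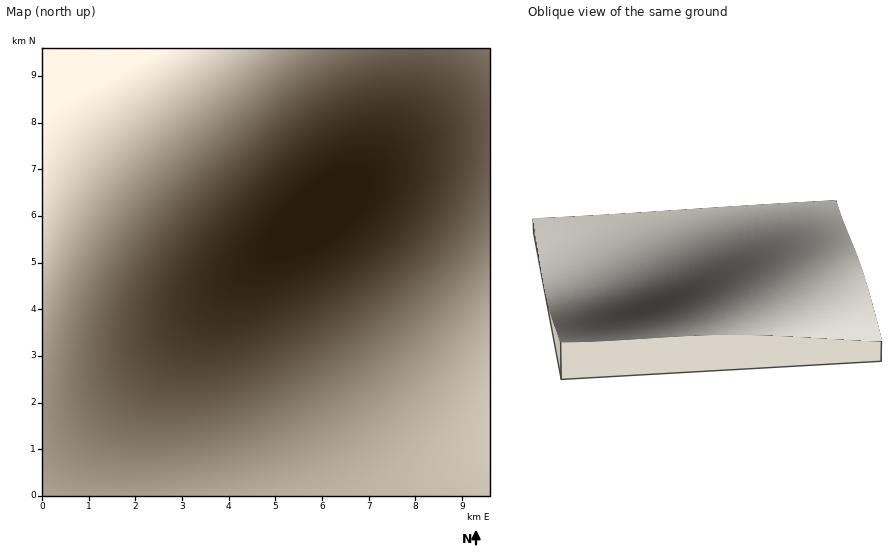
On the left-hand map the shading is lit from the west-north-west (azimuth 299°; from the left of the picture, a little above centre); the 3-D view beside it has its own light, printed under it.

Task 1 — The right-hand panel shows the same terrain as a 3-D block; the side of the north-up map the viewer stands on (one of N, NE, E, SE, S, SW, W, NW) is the N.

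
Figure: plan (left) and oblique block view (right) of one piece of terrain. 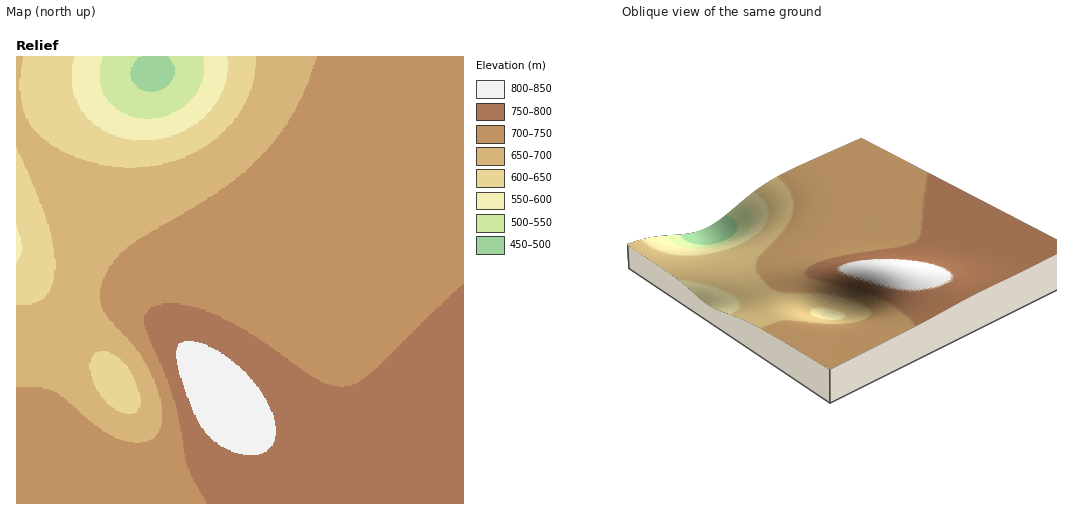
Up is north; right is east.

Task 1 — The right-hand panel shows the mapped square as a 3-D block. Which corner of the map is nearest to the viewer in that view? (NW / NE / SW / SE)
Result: SW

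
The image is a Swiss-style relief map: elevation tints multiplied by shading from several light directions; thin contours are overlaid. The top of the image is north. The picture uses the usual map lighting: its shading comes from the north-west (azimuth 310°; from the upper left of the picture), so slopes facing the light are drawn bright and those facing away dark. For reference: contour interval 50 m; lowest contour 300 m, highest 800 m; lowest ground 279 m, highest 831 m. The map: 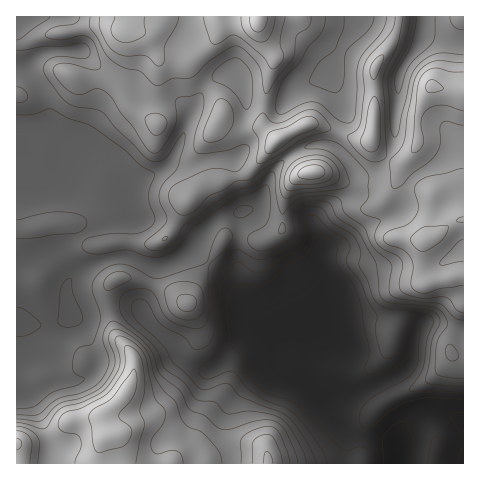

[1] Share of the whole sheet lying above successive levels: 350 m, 87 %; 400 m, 82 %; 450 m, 78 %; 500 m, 60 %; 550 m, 48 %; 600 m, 35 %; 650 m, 20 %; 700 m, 9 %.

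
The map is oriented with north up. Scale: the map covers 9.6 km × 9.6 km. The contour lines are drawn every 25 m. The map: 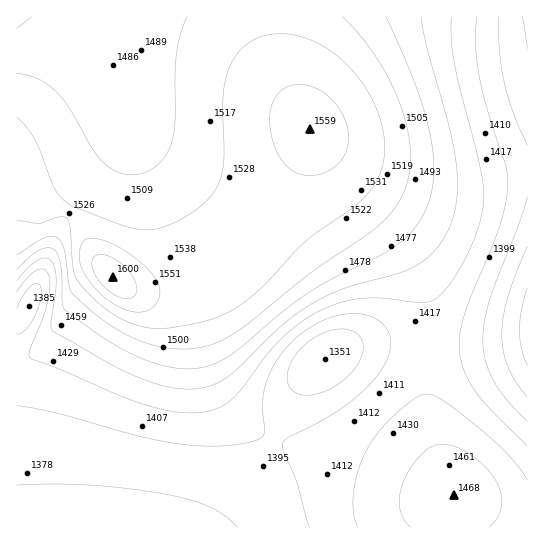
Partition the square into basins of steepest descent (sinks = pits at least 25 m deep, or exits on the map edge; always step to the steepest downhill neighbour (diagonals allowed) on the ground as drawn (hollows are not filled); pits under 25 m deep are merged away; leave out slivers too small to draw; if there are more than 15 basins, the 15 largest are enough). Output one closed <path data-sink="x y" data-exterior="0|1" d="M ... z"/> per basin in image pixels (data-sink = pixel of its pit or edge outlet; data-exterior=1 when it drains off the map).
<path data-sink="17 17" data-exterior="1" d="M273 16l-257 1 0 170 31 22 12-1 11 4 11 11 8 23 8 13 25 26 9 4 20 0 39-10 29-12 25-24 11-13 46-72 8-17 2-12-14-22-12-25-10-39z"/><path data-sink="102 527" data-exterior="1" d="M113 276l-7 0-16 12-15 15-30 40-18 17-11 3 1 165 436-1 2-32-4-2-32-5-73-29-55-12-18-7-19-11-23-22-15-24-8-21-13-59-7-17-5-3-6 0-18 5-20 3-17-6z"/><path data-sink="325 359" data-exterior="0" d="M311 131l-6 19-14 27-47 66-25 24-13 6-29 9 9 2 5 7 20 79 8 19 12 18 18 18 13 10 29 12 40 8 31 9 57 24 32 5-16-47-8-36-2-49 3-47-1-15-6-18-10-22-14-18-61-68z"/><path data-sink="527 329" data-exterior="1" d="M314 133l3 10 19 30 61 68 14 18 10 22 6 18 1 15-3 47 2 49 8 36 14 41 6 8-2 32 74 1 1-357-23 1-44 8-44-3-26-5-32-11-29-14z"/><path data-sink="527 17" data-exterior="1" d="M527 16l-253 0-1 15 6 31 9 27 23 41 10 10 29 17 41 15 35 7 35 1 67-10z"/><path data-sink="29 306" data-exterior="0" d="M17 188l-1 174 6 1 11-7 12-13 30-40 15-15 16-12 6-1-20-24-11-28-11-11-11-4-12 1z"/>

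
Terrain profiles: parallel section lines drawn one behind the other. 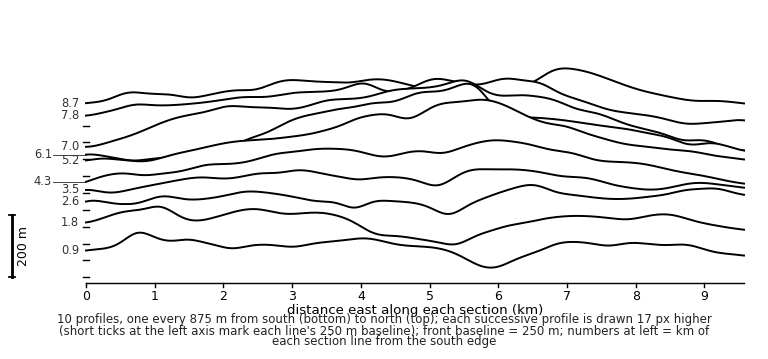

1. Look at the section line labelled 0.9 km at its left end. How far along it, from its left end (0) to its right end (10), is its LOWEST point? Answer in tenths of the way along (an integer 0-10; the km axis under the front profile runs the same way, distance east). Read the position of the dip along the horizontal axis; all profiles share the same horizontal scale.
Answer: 6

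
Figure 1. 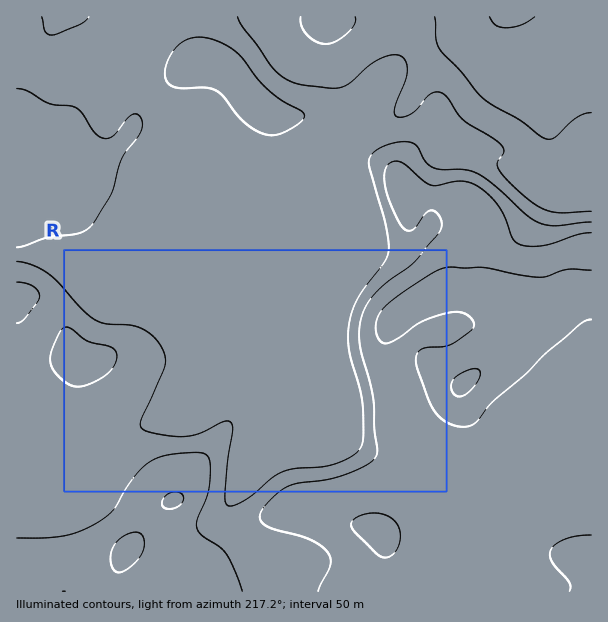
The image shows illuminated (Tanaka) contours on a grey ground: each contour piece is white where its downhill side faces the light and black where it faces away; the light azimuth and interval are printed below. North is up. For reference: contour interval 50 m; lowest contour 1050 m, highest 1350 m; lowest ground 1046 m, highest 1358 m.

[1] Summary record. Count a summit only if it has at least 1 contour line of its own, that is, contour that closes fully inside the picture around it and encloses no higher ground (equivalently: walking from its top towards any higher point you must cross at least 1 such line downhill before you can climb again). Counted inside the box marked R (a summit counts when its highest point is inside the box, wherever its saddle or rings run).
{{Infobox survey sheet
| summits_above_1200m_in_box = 1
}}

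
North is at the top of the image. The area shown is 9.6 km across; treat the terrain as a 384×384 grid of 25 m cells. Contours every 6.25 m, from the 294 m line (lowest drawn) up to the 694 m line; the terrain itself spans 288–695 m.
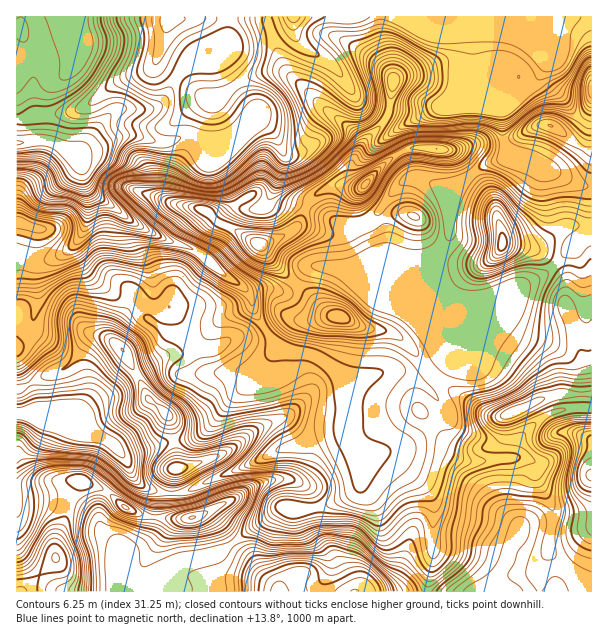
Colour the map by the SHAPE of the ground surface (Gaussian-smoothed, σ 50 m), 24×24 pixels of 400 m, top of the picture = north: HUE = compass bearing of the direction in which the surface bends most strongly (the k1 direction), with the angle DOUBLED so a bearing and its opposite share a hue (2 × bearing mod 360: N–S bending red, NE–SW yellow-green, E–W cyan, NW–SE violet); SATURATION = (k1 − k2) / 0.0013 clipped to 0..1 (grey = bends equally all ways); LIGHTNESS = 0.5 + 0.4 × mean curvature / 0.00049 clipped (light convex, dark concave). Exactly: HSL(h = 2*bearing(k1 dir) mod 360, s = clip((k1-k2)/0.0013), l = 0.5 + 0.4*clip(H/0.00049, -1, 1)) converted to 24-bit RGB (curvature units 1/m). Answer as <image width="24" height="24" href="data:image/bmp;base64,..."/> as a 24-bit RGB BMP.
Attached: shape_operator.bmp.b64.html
<image width="24" height="24" href="data:image/bmp;base64,Qk32BgAAAAAAADYAAAAoAAAAGAAAABgAAAABABgAAAAAAMAGAAATCwAAEwsAAAAAAAAAAAAAuXiul2BepMV8OTlyfn2AgIF7fH2Ae4KHaGmIZoifmrWwqoKnapeic3qZq8i1fWfIgXSiQVeOr4amnX6GjY12aGqBkYp+f2pxe0OHz8Cvn76TUTl3e3d+lGVld31OandHSHZJabCPYbWxi5S/xVe3hra3kcqFaSpgpX9mO0NYe3JboIx6mYaAa4d2gFt6kXlwPlVn0MWRp2VJaT1qbEQxVZRKyHG2fbt5VapcIZUxR29IUWdIZrFvqnh4tExvc0p+tJqNSkaCdY+Nko14noiFmoaNS1CIppOXTlpxqKVgwWtlLCRozf78XYb/MaD637H6+dD7yNWGHTgqVVEpW4IpVHs3bkA/Yn14o5iEYUp/kYJ7gpuSiqacoYmkazx7qp1ZdWS0mZ/HrKnYz/j5eRGCZAQa0rQZCzMAE0cA/5/Ry4D5la7cl6nBYVyOam13a4RvfnhmYFp7i6ORhZ+VkY50dVRrbkOXz7GsOsZqV8mSgctctjctKwokT7hptNurxqL056f5FG8FJUsSlW1DnXVfflt+enl/dX11cHJ3boV6mYVWlZJNd3ZMf0tFIUQyys6BwJ53a1Q4ZVkzeTAtZ0FTj6VfmcxBIWE1epZG6rDbilK7T4pXdpBpbmh7hHyBgnV8dn1tb5V8U06GtE5EhJtMMW6mo6Lkn9zidm8jdXlUdWtaWVyNonbBh8y02fLteke1RH1qbYVXuHG5y5vGa26MZ21/gXuDfHeKjp+fZ2eLPkuGs87k69f0aU/ZLnQbXWsewYvYmIGjapGRV1N0Q3RHu/ayVScsfkdLjWdoZnRdZXVViYdaqISJb2SBc4J+eIGEkYRxZWyTWKmLUW9BWmdAv3iBsZLNfHrCR0V8yYzEsm2cbFGBqd+pcbhDgkiIkWJniY1haIJnbIeDdItuiGdWgGlffoBocnNgfp1obJGFfnhyanlzXXxsd4xjl4Nhf3JbVn9pY0BPvZB+ib3SvuLOkzmXgGBrcZCKlIKnkZaugz2Em1lEmm9MfYlSYLWKcKW3crCxf3F/f39/eX+Ab39/fntliXdkfpV1aI6dTV6aq8+taaZzjTw3fEpkkpeDfY17ZpVwSXyOsz+/jqK7jofB1OTtT2fEkVRigGdvf39/f39/f39/cH1+aWCEq6OGb4+QhmykW4GnsrGHiUldn5B2aHCdopuPg7Cyc5bBYBFCgKQ3Y5lRc62ElnRIeExcf35+f39/gHt/iWJjeoNHZHpcTnB1rrWRcW6SgoZZN3hBl1KNlJq+jae7jGCnrMLEskZ5LwQSoVdNftt9QIxYbWxIfXFYd391f39+gH96dHWCd1Sr6J3EQJw9RY1hRqJYi2dxjoNqj6hoGVxOqLV0WniVp4UuPhAAUQYCQ7abv+vr18HqtmW7VpuadIihcI1qdndkjYBgU5VsTVNvllBc8urVXnu1hGSVZ4FootPgv7LjT2LUerVvMgMLcxUOicTGq9Pgp+nsLqE1Zjg10nuMp1Z1bUg9X5g5clmrscvPWGazR0R/hsSyqdqcY1OakniheX2kxMNTJm8viC10lwBzvL3/ze/+0PL7tOb+xzb++cTyQaPYoYzg5p3jelfM+uPRDFNApKBigU1mSXF9g8+KunNnZk5nhINtgmNc1azJuWGpQy5GCYdr9Pg2vbUxp5AzJxkMEiUOnaw94dlnDi4k0kHI7JbM5Xn7/1zdLTgZcV4oO4spMqAofT9Be15gbVxUlHldYl8Zgjgod2VXRmJZQ7w3on8wfVYxiFxiX3xfJHA32lUugjlHDS8PmbMb9sMtAD/s38z/zNH/39H6goXPbTaafGJQdI1ae8jCj4Kwd3CloHqPVIyAZqCYg3SlqXiXjGhqgJhwVH1qa0lOlFlgpWeOUOWkzjPL9awnDj0AMz4RlXknzy44KRif7Nb1xtnsjC9jfo9vW3uSoHy6wH+ucWNJeYxPVYlskpqmsJOugFx4UT1MZqpumM2tbZNTJhUm9dycXXBFP2k+aXpQfHVcS3ZKLH0fhi0y4VeAiYl4cIFsRmphpW+UroS7s56hWJKMdJFphGODqGu4fn7Ak8u5mpBzaC9YS12V3u3VrJfPZmmrZWp/fHh/g5CIZJWKOWp10euWgot8hIaAX2h4Umpein1lrpJ/loNwZnlpdX52U1dmlK1zkI5eekJMWoamcMK7nruPo3iin0iSiGmaeH+WgZl1g2VwYnV5I8gdipCFgnuDamF/c1qNdaN4j6F+qYiTfHyiYHuaZF+Snr+MREN8cLZ6UrBkbn5Vo59Gc0E9fXZtfn90f39xf3x3f39/eXyAcI1q"/>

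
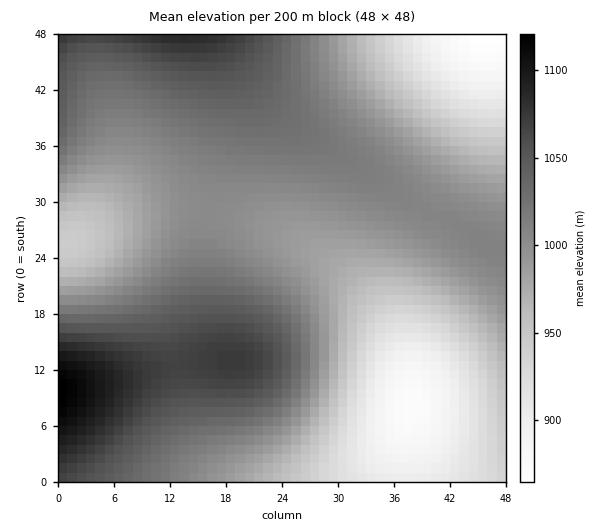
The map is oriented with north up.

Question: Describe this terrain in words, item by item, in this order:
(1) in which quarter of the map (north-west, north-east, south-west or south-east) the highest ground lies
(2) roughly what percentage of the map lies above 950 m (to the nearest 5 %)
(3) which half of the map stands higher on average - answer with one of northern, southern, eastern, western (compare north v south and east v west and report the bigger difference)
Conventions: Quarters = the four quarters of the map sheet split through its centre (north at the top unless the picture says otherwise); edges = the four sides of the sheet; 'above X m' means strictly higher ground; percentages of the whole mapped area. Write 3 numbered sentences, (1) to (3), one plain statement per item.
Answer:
(1) Look to the south-west quarter for the highest ground.
(2) Ground above 950 m makes up about 80 % of the sheet.
(3) The western half stands higher on average than the eastern half.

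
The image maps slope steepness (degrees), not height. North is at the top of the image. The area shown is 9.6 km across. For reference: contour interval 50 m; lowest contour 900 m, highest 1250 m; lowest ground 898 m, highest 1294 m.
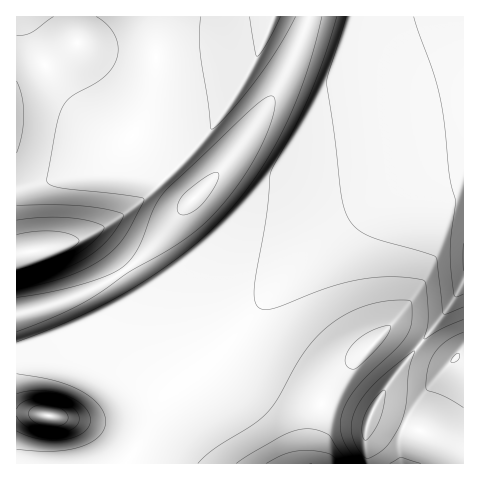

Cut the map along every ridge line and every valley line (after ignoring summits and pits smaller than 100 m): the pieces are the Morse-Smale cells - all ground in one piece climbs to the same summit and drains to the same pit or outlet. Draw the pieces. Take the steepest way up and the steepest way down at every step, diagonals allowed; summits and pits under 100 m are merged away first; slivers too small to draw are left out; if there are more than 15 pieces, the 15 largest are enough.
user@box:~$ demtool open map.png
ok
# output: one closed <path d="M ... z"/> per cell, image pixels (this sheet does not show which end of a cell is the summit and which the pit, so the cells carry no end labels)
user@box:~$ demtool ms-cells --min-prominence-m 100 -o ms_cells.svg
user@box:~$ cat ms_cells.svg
<path d="M463 16l-311 0 4 27-2 42-10 31-12 22 6 14 22 26 20 19 11 4-48 55-28 21-53 25-45 12-1 40 39 2 22 3 35 11 41 17 19 1 20-12 26-22 62-71 29-30 32-26 37-23 29-13 38-11 18-1z"/><path d="M462 178l-41 8-36 14-29 17-37 28-39 38-62 71-45 35-12 13-19 38-15 23 336 1 1-284z"/><path d="M151 16l-75 0 2 26-23 17-39 23 1 232 45-12 53-25 28-21 48-55-11-4-20-19-22-26-6-14 15-28 8-32 1-35z"/><path d="M39 354l-23 1 1 109 109 0 16-24 16-35 19-19-19 2-67-26-27-5z"/><path d="M75 16l-59 1 1 64 38-22 23-17z"/>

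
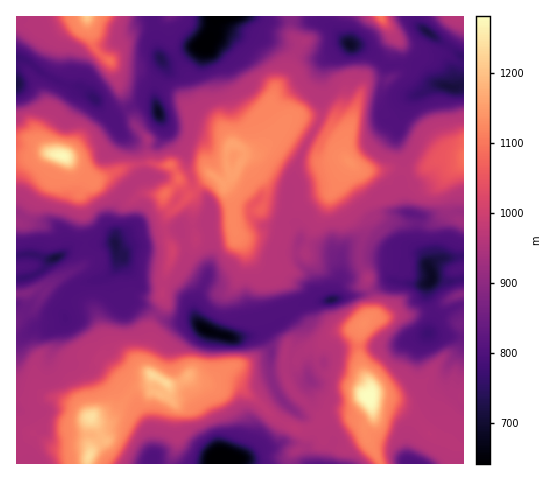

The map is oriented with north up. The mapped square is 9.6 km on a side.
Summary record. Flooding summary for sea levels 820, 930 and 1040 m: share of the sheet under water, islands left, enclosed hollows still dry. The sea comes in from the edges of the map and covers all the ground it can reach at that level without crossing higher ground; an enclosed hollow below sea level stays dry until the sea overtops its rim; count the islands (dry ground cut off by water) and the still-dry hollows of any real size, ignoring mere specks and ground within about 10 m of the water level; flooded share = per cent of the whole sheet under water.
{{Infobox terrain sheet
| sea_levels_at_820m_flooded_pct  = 21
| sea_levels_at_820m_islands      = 0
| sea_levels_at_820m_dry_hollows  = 1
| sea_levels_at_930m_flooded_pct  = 43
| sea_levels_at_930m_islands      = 1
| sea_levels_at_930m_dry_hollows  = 1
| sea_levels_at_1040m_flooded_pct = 78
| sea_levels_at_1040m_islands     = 3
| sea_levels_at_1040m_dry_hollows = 0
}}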